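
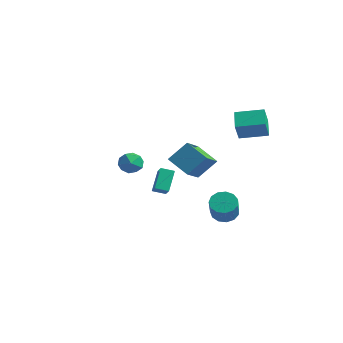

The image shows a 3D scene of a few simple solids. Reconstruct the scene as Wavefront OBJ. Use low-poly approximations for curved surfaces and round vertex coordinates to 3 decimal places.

v 2.79 2.708 1.78
v 3.043 2.095 2.887
v 1.971 3.556 2.437
v 2.224 2.943 3.544
v 4.076 3.737 2.056
v 4.329 3.124 3.163
v 3.257 4.585 2.713
v 3.51 3.972 3.82
v -3.749 2.484 -4.286
v -3.124 2.1 -3.732
v -4.209 3.442 -3.103
v -3.583 3.058 -2.549
v -3.177 3.062 -4.531
v -2.551 2.678 -3.977
v -3.636 4.02 -3.348
v -3.011 3.636 -2.794
v 3.153 -1.777 0.525
v 1.807 -1.872 1.287
v 2.546 -0.284 -0.363
v 1.199 -0.379 0.398
v 3.721 -0.881 1.642
v 2.374 -0.976 2.403
v 3.113 0.612 0.753
v 1.767 0.517 1.515
v 3.626 0.689 -2.953
v 4.32 1.062 -3.09
v 5.048 0.164 -1.843
v 4.354 -0.209 -1.707
v 4.101 1.31 -2.784
v 4.829 0.412 -1.537
v 3.731 1.36 -2.532
v 4.459 0.463 -1.285
v 3.328 1.198 -2.413
v 4.056 0.3 -1.166
v 3.019 0.874 -2.466
v 3.747 -0.024 -1.219
v 2.903 0.491 -2.674
v 3.631 -0.407 -1.427
v 3.017 0.171 -2.97
v 3.745 -0.727 -1.723
v 3.324 0.015 -3.262
v 4.051 -0.882 -2.015
v 3.727 0.073 -3.455
v 4.454 -0.824 -2.208
v 4.098 0.327 -3.489
v 4.826 -0.57 -2.242
v 4.319 0.695 -3.353
v 5.047 -0.202 -2.106
v 0.245 -2.964 1.636
v 1.032 -3.188 1.691
v 0.108 -3.712 0.549
v 0.895 -3.936 0.604
v 0.354 -4.198 1.161
v 0.439 -3.736 1.834
v 0.701 -3.164 0.406
v 0.786 -2.702 1.079
v 1.314 -3.311 0.931
v 1.1 -3.951 1.398
v 0.04 -2.949 0.842
v -0.174 -3.589 1.309
f 2 4 1
f 5 2 1
f 1 4 3
f 3 5 1
f 2 8 4
f 6 2 5
f 6 8 2
f 4 8 3
f 7 5 3
f 3 8 7
f 7 6 5
f 8 6 7
f 10 12 9
f 13 10 9
f 9 12 11
f 11 13 9
f 10 16 12
f 14 10 13
f 14 16 10
f 12 16 11
f 15 13 11
f 11 16 15
f 15 14 13
f 16 14 15
f 18 20 17
f 21 18 17
f 17 20 19
f 19 21 17
f 18 24 20
f 22 18 21
f 22 24 18
f 20 24 19
f 23 21 19
f 19 24 23
f 23 22 21
f 24 22 23
f 26 25 29
f 26 29 27
f 27 29 30
f 27 30 28
f 29 25 31
f 29 31 30
f 30 31 32
f 30 32 28
f 31 25 33
f 31 33 32
f 32 33 34
f 32 34 28
f 33 25 35
f 33 35 34
f 34 35 36
f 34 36 28
f 35 25 37
f 35 37 36
f 36 37 38
f 36 38 28
f 37 25 39
f 37 39 38
f 38 39 40
f 38 40 28
f 39 25 41
f 39 41 40
f 40 41 42
f 40 42 28
f 41 25 43
f 41 43 42
f 42 43 44
f 42 44 28
f 43 25 45
f 43 45 44
f 44 45 46
f 44 46 28
f 45 25 47
f 45 47 46
f 46 47 48
f 46 48 28
f 47 25 26
f 47 26 48
f 48 26 27
f 48 27 28
f 49 60 54
f 49 54 50
f 49 50 56
f 49 56 59
f 49 59 60
f 50 54 58
f 54 60 53
f 60 59 51
f 59 56 55
f 56 50 57
f 52 58 53
f 52 53 51
f 52 51 55
f 52 55 57
f 52 57 58
f 53 58 54
f 51 53 60
f 55 51 59
f 57 55 56
f 58 57 50



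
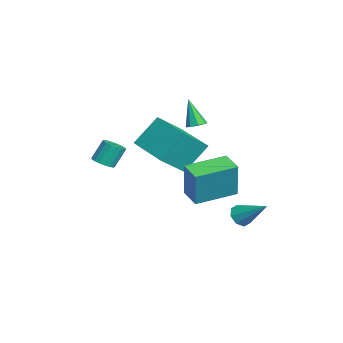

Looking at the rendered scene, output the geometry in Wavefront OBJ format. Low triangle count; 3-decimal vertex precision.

v -2.715 -0.869 -1.273
v -1.945 -2.007 -0.157
v -3.116 0.228 0.123
v -2.346 -0.91 1.238
v -0.794 0.17 -1.538
v -0.024 -0.968 -0.423
v -1.195 1.267 -0.143
v -0.425 0.129 0.973
v -0.832 -3.447 -0.843
v -0.49 -3.815 -0.575
v -0.706 -3.281 0.432
v -1.048 -2.913 0.163
v -0.331 -3.628 -0.64
v -0.547 -3.094 0.367
v -0.272 -3.405 -0.745
v -0.488 -2.871 0.261
v -0.324 -3.191 -0.87
v -0.54 -2.657 0.136
v -0.476 -3.027 -0.99
v -0.692 -2.493 0.017
v -0.699 -2.946 -1.081
v -0.915 -2.412 -0.074
v -0.948 -2.965 -1.124
v -1.164 -2.431 -0.117
v -1.174 -3.079 -1.112
v -1.39 -2.545 -0.105
v -1.333 -3.266 -1.047
v -1.549 -2.732 -0.04
v -1.392 -3.489 -0.941
v -1.608 -2.955 0.065
v -1.34 -3.703 -0.816
v -1.556 -3.169 0.19
v -1.188 -3.867 -0.697
v -1.404 -3.333 0.31
v -0.965 -3.948 -0.606
v -1.181 -3.414 0.401
v -0.716 -3.929 -0.563
v -0.932 -3.395 0.444
v 1.635 -0.079 -1.668
v 2.078 -0.121 0.169
v 0.941 1.807 -1.457
v 1.385 1.765 0.38
v 2.635 0.315 -1.9
v 3.079 0.273 -0.063
v 1.942 2.201 -1.689
v 2.385 2.159 0.148
v -3.12 0.928 0.357
v -2.639 0.957 0.523
v -3.6 0.592 1.803
v -2.825 1.3 0.541
v -3.183 1.425 0.451
v -3.505 1.258 0.306
v -3.602 0.898 0.191
v -3.416 0.555 0.173
v -3.057 0.43 0.262
v -2.736 0.597 0.408
v 1.483 2.407 -3.272
v 1.836 1.929 -3.096
v 2.377 3.433 -2.288
v 2.007 2.149 -3.48
v 1.87 2.52 -3.743
v 1.507 2.825 -3.73
v 1.129 2.885 -3.449
v 0.958 2.665 -3.065
v 1.095 2.294 -2.802
v 1.458 1.989 -2.815
f 2 4 1
f 5 2 1
f 1 4 3
f 3 5 1
f 2 8 4
f 6 2 5
f 6 8 2
f 4 8 3
f 7 5 3
f 3 8 7
f 7 6 5
f 8 6 7
f 10 9 13
f 10 13 11
f 11 13 14
f 11 14 12
f 13 9 15
f 13 15 14
f 14 15 16
f 14 16 12
f 15 9 17
f 15 17 16
f 16 17 18
f 16 18 12
f 17 9 19
f 17 19 18
f 18 19 20
f 18 20 12
f 19 9 21
f 19 21 20
f 20 21 22
f 20 22 12
f 21 9 23
f 21 23 22
f 22 23 24
f 22 24 12
f 23 9 25
f 23 25 24
f 24 25 26
f 24 26 12
f 25 9 27
f 25 27 26
f 26 27 28
f 26 28 12
f 27 9 29
f 27 29 28
f 28 29 30
f 28 30 12
f 29 9 31
f 29 31 30
f 30 31 32
f 30 32 12
f 31 9 33
f 31 33 32
f 32 33 34
f 32 34 12
f 33 9 35
f 33 35 34
f 34 35 36
f 34 36 12
f 35 9 37
f 35 37 36
f 36 37 38
f 36 38 12
f 37 9 10
f 37 10 38
f 38 10 11
f 38 11 12
f 40 42 39
f 43 40 39
f 39 42 41
f 41 43 39
f 40 46 42
f 44 40 43
f 44 46 40
f 42 46 41
f 45 43 41
f 41 46 45
f 45 44 43
f 46 44 45
f 48 47 50
f 48 50 49
f 50 47 51
f 50 51 49
f 51 47 52
f 51 52 49
f 52 47 53
f 52 53 49
f 53 47 54
f 53 54 49
f 54 47 55
f 54 55 49
f 55 47 56
f 55 56 49
f 56 47 48
f 56 48 49
f 58 57 60
f 58 60 59
f 60 57 61
f 60 61 59
f 61 57 62
f 61 62 59
f 62 57 63
f 62 63 59
f 63 57 64
f 63 64 59
f 64 57 65
f 64 65 59
f 65 57 66
f 65 66 59
f 66 57 58
f 66 58 59



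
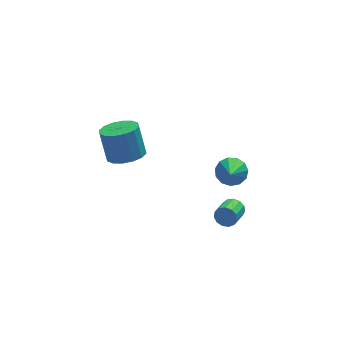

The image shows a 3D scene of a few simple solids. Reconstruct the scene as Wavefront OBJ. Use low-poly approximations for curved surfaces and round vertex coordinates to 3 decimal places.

v 0.773 -1.306 -0.116
v 1.404 -1.741 -0.379
v 0.387 -2.514 0.956
v 1.558 -1.485 -0.034
v 1.464 -1.171 0.284
v 1.15 -0.901 0.475
v 0.716 -0.76 0.479
v 0.3 -0.792 0.293
v 0.034 -0.987 -0.022
v 0.003 -1.284 -0.367
v 0.216 -1.588 -0.633
v 0.606 -1.803 -0.734
v 1.049 -1.86 -0.64
v -3.61 2.567 -1.674
v -2.808 3.195 -1.83
v -3.028 3.88 -0.202
v -3.83 3.253 -0.046
v -3.233 3.468 -2.002
v -3.452 4.153 -0.374
v -3.758 3.499 -2.086
v -3.978 4.185 -0.458
v -4.244 3.281 -2.06
v -4.464 3.967 -0.432
v -4.56 2.872 -1.93
v -4.78 3.557 -0.302
v -4.622 2.381 -1.732
v -4.841 3.066 -0.104
v -4.412 1.94 -1.518
v -4.632 2.625 0.11
v -3.988 1.667 -1.346
v -4.207 2.352 0.282
v -3.462 1.635 -1.262
v -3.682 2.321 0.366
v -2.976 1.853 -1.288
v -3.196 2.539 0.34
v -2.66 2.263 -1.418
v -2.88 2.948 0.21
v -2.599 2.754 -1.616
v -2.818 3.439 0.012
v 0.534 -2.713 -1.604
v 0.84 -2.709 -1.099
v 0.211 -3.603 -0.711
v -0.094 -3.607 -1.216
v 0.581 -2.506 -1.053
v -0.048 -3.401 -0.665
v 0.306 -2.369 -1.182
v -0.322 -3.264 -0.794
v 0.105 -2.341 -1.445
v -0.524 -3.236 -1.057
v 0.039 -2.431 -1.758
v -0.59 -3.326 -1.37
v 0.131 -2.611 -2.022
v -0.498 -3.505 -1.634
v 0.351 -2.823 -2.154
v -0.278 -3.717 -1.766
v 0.629 -3 -2.111
v 0 -3.894 -1.723
v 0.877 -3.086 -1.907
v 0.248 -3.98 -1.519
v 1.016 -3.053 -1.607
v 0.388 -3.947 -1.219
v 1.003 -2.913 -1.306
v 0.374 -3.807 -0.918
f 2 1 4
f 2 4 3
f 4 1 5
f 4 5 3
f 5 1 6
f 5 6 3
f 6 1 7
f 6 7 3
f 7 1 8
f 7 8 3
f 8 1 9
f 8 9 3
f 9 1 10
f 9 10 3
f 10 1 11
f 10 11 3
f 11 1 12
f 11 12 3
f 12 1 13
f 12 13 3
f 13 1 2
f 13 2 3
f 15 14 18
f 15 18 16
f 16 18 19
f 16 19 17
f 18 14 20
f 18 20 19
f 19 20 21
f 19 21 17
f 20 14 22
f 20 22 21
f 21 22 23
f 21 23 17
f 22 14 24
f 22 24 23
f 23 24 25
f 23 25 17
f 24 14 26
f 24 26 25
f 25 26 27
f 25 27 17
f 26 14 28
f 26 28 27
f 27 28 29
f 27 29 17
f 28 14 30
f 28 30 29
f 29 30 31
f 29 31 17
f 30 14 32
f 30 32 31
f 31 32 33
f 31 33 17
f 32 14 34
f 32 34 33
f 33 34 35
f 33 35 17
f 34 14 36
f 34 36 35
f 35 36 37
f 35 37 17
f 36 14 38
f 36 38 37
f 37 38 39
f 37 39 17
f 38 14 15
f 38 15 39
f 39 15 16
f 39 16 17
f 41 40 44
f 41 44 42
f 42 44 45
f 42 45 43
f 44 40 46
f 44 46 45
f 45 46 47
f 45 47 43
f 46 40 48
f 46 48 47
f 47 48 49
f 47 49 43
f 48 40 50
f 48 50 49
f 49 50 51
f 49 51 43
f 50 40 52
f 50 52 51
f 51 52 53
f 51 53 43
f 52 40 54
f 52 54 53
f 53 54 55
f 53 55 43
f 54 40 56
f 54 56 55
f 55 56 57
f 55 57 43
f 56 40 58
f 56 58 57
f 57 58 59
f 57 59 43
f 58 40 60
f 58 60 59
f 59 60 61
f 59 61 43
f 60 40 62
f 60 62 61
f 61 62 63
f 61 63 43
f 62 40 41
f 62 41 63
f 63 41 42
f 63 42 43



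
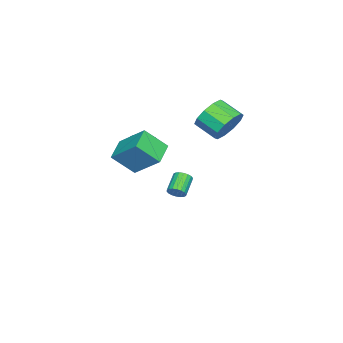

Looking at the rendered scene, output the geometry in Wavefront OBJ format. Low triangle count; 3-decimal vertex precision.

v -0.34 0.27 1.061
v 0.343 0.31 0.407
v 0.337 -0.95 1.693
v 1.02 -0.91 1.039
v 0.957 -0.235 1.7
v 0.539 0.519 1.309
v 0.141 -1.159 0.791
v -0.277 -0.405 0.4
v 0.64 -0.573 0.24
v 1.145 -0.003 0.802
v -0.465 -0.637 1.298
v 0.04 -0.067 1.86
v -0.058 0.397 0.678
v 0.738 -1.037 1.422
v 0.701 -0.64 1.81
v 1.102 -0.617 1.425
v 0.058 0.52 1.209
v 0.459 0.543 0.824
v 0.82 0.223 1.584
v 0.221 -1.183 1.276
v 0.622 -1.16 0.891
v -0.422 -0.023 0.675
v -0.021 0 0.29
v -0.14 -0.863 0.516
v 0.518 -0.099 0.196
v 0.916 -0.816 0.568
v 0.399 -0.962 0.422
v 0.154 -0.519 0.192
v 0.815 0.237 0.526
v 1.212 -0.48 0.898
v 1.176 -0.084 1.286
v 0.93 0.36 1.056
v 0.989 -0.282 0.428
v -0.532 -0.16 1.202
v -0.135 -0.877 1.574
v -0.25 -1 1.044
v -0.496 -0.556 0.814
v -0.236 0.176 1.532
v 0.162 -0.541 1.904
v 0.526 -0.121 1.908
v 0.281 0.322 1.678
v -0.309 -0.358 1.672
v -1.108 3.799 2.733
v -0.295 3.362 2.213
v -0.559 2.143 2.827
v -1.372 2.581 3.347
v -0.069 3.598 2.78
v -0.332 2.38 3.394
v -0.239 3.912 3.329
v -0.503 2.693 3.943
v -0.742 4.183 3.651
v -1.005 2.964 4.265
v -1.384 4.307 3.622
v -1.648 3.088 4.236
v -1.921 4.237 3.253
v -2.185 3.018 3.867
v -2.148 4 2.686
v -2.411 2.782 3.3
v -1.977 3.687 2.137
v -2.241 2.468 2.751
v -1.475 3.416 1.815
v -1.738 2.197 2.429
v -0.832 3.292 1.844
v -1.096 2.073 2.458
v -2.355 0.365 -3.699
v -2.077 0.267 -3.247
v -3.147 0.177 -2.608
v -3.425 0.275 -3.061
v -2.097 0.507 -3.247
v -3.167 0.416 -2.608
v -2.168 0.718 -3.336
v -3.238 0.628 -2.697
v -2.276 0.86 -3.497
v -3.347 0.769 -2.858
v -2.4 0.903 -3.698
v -3.47 0.813 -3.06
v -2.515 0.841 -3.9
v -3.585 0.75 -3.261
v -2.598 0.683 -4.062
v -3.668 0.593 -3.423
v -2.633 0.463 -4.152
v -3.703 0.373 -3.513
v -2.613 0.224 -4.152
v -3.683 0.133 -3.513
v -2.542 0.012 -4.063
v -3.612 -0.078 -3.424
v -2.433 -0.129 -3.902
v -3.504 -0.22 -3.263
v -2.31 -0.173 -3.7
v -3.38 -0.263 -3.062
v -2.195 -0.11 -3.499
v -3.265 -0.201 -2.86
v -2.112 0.047 -3.337
v -3.182 -0.043 -2.698
v 2.942 -0.323 2.801
v 3.21 1.151 4.066
v 2.457 0.714 1.697
v 2.724 2.187 2.962
v 4.196 -0.187 2.378
v 4.463 1.286 3.643
v 3.71 0.849 1.274
v 3.978 2.323 2.539
f 1 38 17
f 38 12 41
f 17 41 6
f 38 41 17
f 1 17 13
f 17 6 18
f 13 18 2
f 17 18 13
f 1 13 22
f 13 2 23
f 22 23 8
f 13 23 22
f 1 22 34
f 22 8 37
f 34 37 11
f 22 37 34
f 1 34 38
f 34 11 42
f 38 42 12
f 34 42 38
f 2 18 29
f 18 6 32
f 29 32 10
f 18 32 29
f 6 41 19
f 41 12 40
f 19 40 5
f 41 40 19
f 12 42 39
f 42 11 35
f 39 35 3
f 42 35 39
f 11 37 36
f 37 8 24
f 36 24 7
f 37 24 36
f 8 23 28
f 23 2 25
f 28 25 9
f 23 25 28
f 4 30 16
f 30 10 31
f 16 31 5
f 30 31 16
f 4 16 14
f 16 5 15
f 14 15 3
f 16 15 14
f 4 14 21
f 14 3 20
f 21 20 7
f 14 20 21
f 4 21 26
f 21 7 27
f 26 27 9
f 21 27 26
f 4 26 30
f 26 9 33
f 30 33 10
f 26 33 30
f 5 31 19
f 31 10 32
f 19 32 6
f 31 32 19
f 3 15 39
f 15 5 40
f 39 40 12
f 15 40 39
f 7 20 36
f 20 3 35
f 36 35 11
f 20 35 36
f 9 27 28
f 27 7 24
f 28 24 8
f 27 24 28
f 10 33 29
f 33 9 25
f 29 25 2
f 33 25 29
f 44 43 47
f 44 47 45
f 45 47 48
f 45 48 46
f 47 43 49
f 47 49 48
f 48 49 50
f 48 50 46
f 49 43 51
f 49 51 50
f 50 51 52
f 50 52 46
f 51 43 53
f 51 53 52
f 52 53 54
f 52 54 46
f 53 43 55
f 53 55 54
f 54 55 56
f 54 56 46
f 55 43 57
f 55 57 56
f 56 57 58
f 56 58 46
f 57 43 59
f 57 59 58
f 58 59 60
f 58 60 46
f 59 43 61
f 59 61 60
f 60 61 62
f 60 62 46
f 61 43 63
f 61 63 62
f 62 63 64
f 62 64 46
f 63 43 44
f 63 44 64
f 64 44 45
f 64 45 46
f 66 65 69
f 66 69 67
f 67 69 70
f 67 70 68
f 69 65 71
f 69 71 70
f 70 71 72
f 70 72 68
f 71 65 73
f 71 73 72
f 72 73 74
f 72 74 68
f 73 65 75
f 73 75 74
f 74 75 76
f 74 76 68
f 75 65 77
f 75 77 76
f 76 77 78
f 76 78 68
f 77 65 79
f 77 79 78
f 78 79 80
f 78 80 68
f 79 65 81
f 79 81 80
f 80 81 82
f 80 82 68
f 81 65 83
f 81 83 82
f 82 83 84
f 82 84 68
f 83 65 85
f 83 85 84
f 84 85 86
f 84 86 68
f 85 65 87
f 85 87 86
f 86 87 88
f 86 88 68
f 87 65 89
f 87 89 88
f 88 89 90
f 88 90 68
f 89 65 91
f 89 91 90
f 90 91 92
f 90 92 68
f 91 65 93
f 91 93 92
f 92 93 94
f 92 94 68
f 93 65 66
f 93 66 94
f 94 66 67
f 94 67 68
f 96 98 95
f 99 96 95
f 95 98 97
f 97 99 95
f 96 102 98
f 100 96 99
f 100 102 96
f 98 102 97
f 101 99 97
f 97 102 101
f 101 100 99
f 102 100 101



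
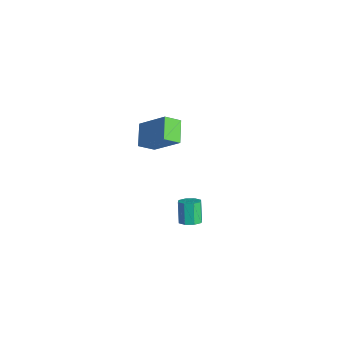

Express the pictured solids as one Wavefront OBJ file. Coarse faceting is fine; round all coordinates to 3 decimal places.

v 2.558 -3.909 2.229
v 2.977 -3.565 2.372
v 2.441 -3.328 3.373
v 2.022 -3.671 3.231
v 2.665 -3.364 2.158
v 2.129 -3.127 3.159
v 2.291 -3.481 1.985
v 1.755 -3.244 2.986
v 2.073 -3.849 1.956
v 1.537 -3.612 2.957
v 2.139 -4.252 2.087
v 1.603 -4.015 3.088
v 2.451 -4.453 2.301
v 1.915 -4.216 3.302
v 2.825 -4.336 2.474
v 2.289 -4.099 3.475
v 3.043 -3.968 2.503
v 2.507 -3.731 3.504
v -4.791 -1.896 2.205
v -4.896 -2.727 2.786
v -3.516 -1.147 3.508
v -3.622 -1.979 4.089
v -3.778 -2.481 1.551
v -3.884 -3.313 2.132
v -2.504 -1.733 2.854
v -2.609 -2.564 3.435
f 2 1 5
f 2 5 3
f 3 5 6
f 3 6 4
f 5 1 7
f 5 7 6
f 6 7 8
f 6 8 4
f 7 1 9
f 7 9 8
f 8 9 10
f 8 10 4
f 9 1 11
f 9 11 10
f 10 11 12
f 10 12 4
f 11 1 13
f 11 13 12
f 12 13 14
f 12 14 4
f 13 1 15
f 13 15 14
f 14 15 16
f 14 16 4
f 15 1 17
f 15 17 16
f 16 17 18
f 16 18 4
f 17 1 2
f 17 2 18
f 18 2 3
f 18 3 4
f 20 22 19
f 23 20 19
f 19 22 21
f 21 23 19
f 20 26 22
f 24 20 23
f 24 26 20
f 22 26 21
f 25 23 21
f 21 26 25
f 25 24 23
f 26 24 25



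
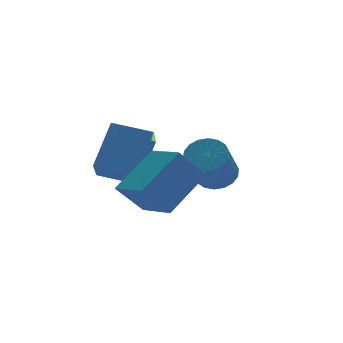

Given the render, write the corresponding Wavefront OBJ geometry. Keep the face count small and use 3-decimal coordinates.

v -4.79 0.484 -0.932
v -3.963 1.276 0.241
v -4.397 1.338 -1.786
v -3.57 2.131 -0.612
v -3.79 -0.211 -1.168
v -2.963 0.582 0.006
v -3.397 0.644 -2.021
v -2.57 1.436 -0.848
v -1.001 0.718 -2.052
v -0.529 0.258 -2.077
v -1.147 -0.439 -0.913
v -1.619 0.022 -0.888
v -0.415 0.459 -1.896
v -1.032 -0.238 -0.732
v -0.417 0.711 -1.745
v -1.034 0.015 -0.582
v -0.534 0.965 -1.656
v -1.152 0.268 -0.493
v -0.744 1.17 -1.645
v -1.362 0.473 -0.481
v -1.005 1.285 -1.714
v -1.623 0.589 -0.551
v -1.265 1.289 -1.85
v -1.883 0.592 -0.687
v -1.473 1.179 -2.027
v -2.091 0.482 -0.863
v -1.588 0.978 -2.208
v -2.205 0.281 -1.044
v -1.586 0.725 -2.358
v -2.203 0.029 -1.195
v -1.468 0.472 -2.447
v -2.086 -0.225 -1.284
v -1.258 0.267 -2.459
v -1.876 -0.43 -1.295
v -0.997 0.151 -2.389
v -1.615 -0.545 -1.226
v -0.737 0.148 -2.253
v -1.355 -0.549 -1.09
v -3.702 -2.5 -1.503
v -4.427 -2.289 -0.635
v -3.939 -1.108 -2.038
v -4.663 -0.897 -1.17
v -2.417 -1.923 -0.57
v -3.141 -1.712 0.298
v -2.653 -0.531 -1.105
v -3.378 -0.32 -0.237
f 2 4 1
f 5 2 1
f 1 4 3
f 3 5 1
f 2 8 4
f 6 2 5
f 6 8 2
f 4 8 3
f 7 5 3
f 3 8 7
f 7 6 5
f 8 6 7
f 10 9 13
f 10 13 11
f 11 13 14
f 11 14 12
f 13 9 15
f 13 15 14
f 14 15 16
f 14 16 12
f 15 9 17
f 15 17 16
f 16 17 18
f 16 18 12
f 17 9 19
f 17 19 18
f 18 19 20
f 18 20 12
f 19 9 21
f 19 21 20
f 20 21 22
f 20 22 12
f 21 9 23
f 21 23 22
f 22 23 24
f 22 24 12
f 23 9 25
f 23 25 24
f 24 25 26
f 24 26 12
f 25 9 27
f 25 27 26
f 26 27 28
f 26 28 12
f 27 9 29
f 27 29 28
f 28 29 30
f 28 30 12
f 29 9 31
f 29 31 30
f 30 31 32
f 30 32 12
f 31 9 33
f 31 33 32
f 32 33 34
f 32 34 12
f 33 9 35
f 33 35 34
f 34 35 36
f 34 36 12
f 35 9 37
f 35 37 36
f 36 37 38
f 36 38 12
f 37 9 10
f 37 10 38
f 38 10 11
f 38 11 12
f 40 42 39
f 43 40 39
f 39 42 41
f 41 43 39
f 40 46 42
f 44 40 43
f 44 46 40
f 42 46 41
f 45 43 41
f 41 46 45
f 45 44 43
f 46 44 45



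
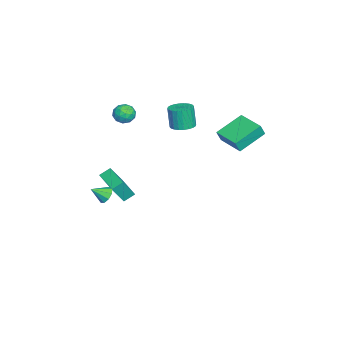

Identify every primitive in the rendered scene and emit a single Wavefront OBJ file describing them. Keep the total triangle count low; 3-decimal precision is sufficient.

v -2.898 -4.352 -4.792
v -3.314 -3.719 -4.343
v -1.326 -3.209 -4.945
v -1.742 -2.576 -4.496
v -2.298 -4.984 -3.344
v -2.714 -4.351 -2.895
v -0.726 -3.841 -3.497
v -1.142 -3.208 -3.048
v -4.498 -3.857 1.133
v -4.057 -3.22 0.936
v -3.723 -4.08 2.144
v -3.282 -3.443 1.947
v -4.026 -3.345 2.223
v -4.505 -3.207 1.598
v -3.275 -4.093 1.482
v -3.754 -3.955 0.857
v -3.302 -3.366 1.152
v -3.766 -2.903 1.61
v -4.014 -4.397 1.47
v -4.478 -3.934 1.928
v -4.346 -3.519 0.946
v -3.434 -3.781 2.134
v -3.871 -3.724 2.296
v -3.613 -3.349 2.18
v -4.609 -3.511 1.335
v -4.35 -3.137 1.219
v -4.331 -3.21 1.976
v -3.43 -4.163 1.861
v -3.171 -3.789 1.745
v -4.167 -3.951 0.9
v -3.909 -3.576 0.784
v -3.449 -4.09 1.104
v -3.643 -3.23 0.957
v -3.187 -3.361 1.551
v -3.183 -3.743 1.277
v -3.464 -3.662 0.91
v -3.915 -2.958 1.226
v -3.46 -3.09 1.82
v -3.897 -3.032 1.982
v -4.178 -2.951 1.615
v -3.471 -3.044 1.353
v -4.32 -4.21 1.26
v -3.865 -4.342 1.854
v -3.602 -4.349 1.465
v -3.883 -4.268 1.098
v -4.593 -3.939 1.529
v -4.137 -4.07 2.123
v -4.316 -3.638 2.17
v -4.597 -3.557 1.803
v -4.309 -4.256 1.727
v -3.394 0.196 1.156
v -2.89 -0.464 1.156
v -3.143 -0.656 2.684
v -3.646 0.004 2.684
v -2.681 -0.225 1.221
v -2.934 -0.417 2.748
v -2.581 0.078 1.276
v -2.833 -0.114 2.803
v -2.604 0.399 1.312
v -2.857 0.207 2.84
v -2.748 0.689 1.325
v -3 0.497 2.853
v -2.99 0.904 1.312
v -3.242 0.712 2.84
v -3.293 1.011 1.276
v -3.545 0.819 2.803
v -3.612 0.995 1.221
v -3.864 0.802 2.748
v -3.897 0.856 1.156
v -4.15 0.664 2.684
v -4.106 0.617 1.092
v -4.359 0.425 2.619
v -4.207 0.314 1.037
v -4.459 0.122 2.564
v -4.183 -0.007 1
v -4.436 -0.199 2.528
v -4.04 -0.297 0.987
v -4.292 -0.489 2.515
v -3.798 -0.512 1
v -4.05 -0.704 2.528
v -3.495 -0.619 1.037
v -3.747 -0.811 2.564
v -3.176 -0.602 1.092
v -3.428 -0.795 2.619
v 2.262 -3.546 -1.899
v 2.587 -3.807 -2.41
v 2.598 -4.414 -1.241
v 2.858 -3.528 -2.181
v 2.85 -3.258 -1.82
v 2.567 -3.122 -1.495
v 2.141 -3.185 -1.36
v 1.771 -3.416 -1.476
v 1.631 -3.708 -1.79
v 1.786 -3.925 -2.155
v 2.163 -3.963 -2.4
v -4.728 3.977 1.033
v -4.453 3.722 1.873
v -3.382 5.373 1.015
v -3.107 5.119 1.855
v -3.333 2.621 0.165
v -3.058 2.367 1.005
v -1.987 4.018 0.147
v -1.712 3.763 0.987
f 2 4 1
f 5 2 1
f 1 4 3
f 3 5 1
f 2 8 4
f 6 2 5
f 6 8 2
f 4 8 3
f 7 5 3
f 3 8 7
f 7 6 5
f 8 6 7
f 9 46 25
f 46 20 49
f 25 49 14
f 46 49 25
f 9 25 21
f 25 14 26
f 21 26 10
f 25 26 21
f 9 21 30
f 21 10 31
f 30 31 16
f 21 31 30
f 9 30 42
f 30 16 45
f 42 45 19
f 30 45 42
f 9 42 46
f 42 19 50
f 46 50 20
f 42 50 46
f 10 26 37
f 26 14 40
f 37 40 18
f 26 40 37
f 14 49 27
f 49 20 48
f 27 48 13
f 49 48 27
f 20 50 47
f 50 19 43
f 47 43 11
f 50 43 47
f 19 45 44
f 45 16 32
f 44 32 15
f 45 32 44
f 16 31 36
f 31 10 33
f 36 33 17
f 31 33 36
f 12 38 24
f 38 18 39
f 24 39 13
f 38 39 24
f 12 24 22
f 24 13 23
f 22 23 11
f 24 23 22
f 12 22 29
f 22 11 28
f 29 28 15
f 22 28 29
f 12 29 34
f 29 15 35
f 34 35 17
f 29 35 34
f 12 34 38
f 34 17 41
f 38 41 18
f 34 41 38
f 13 39 27
f 39 18 40
f 27 40 14
f 39 40 27
f 11 23 47
f 23 13 48
f 47 48 20
f 23 48 47
f 15 28 44
f 28 11 43
f 44 43 19
f 28 43 44
f 17 35 36
f 35 15 32
f 36 32 16
f 35 32 36
f 18 41 37
f 41 17 33
f 37 33 10
f 41 33 37
f 52 51 55
f 52 55 53
f 53 55 56
f 53 56 54
f 55 51 57
f 55 57 56
f 56 57 58
f 56 58 54
f 57 51 59
f 57 59 58
f 58 59 60
f 58 60 54
f 59 51 61
f 59 61 60
f 60 61 62
f 60 62 54
f 61 51 63
f 61 63 62
f 62 63 64
f 62 64 54
f 63 51 65
f 63 65 64
f 64 65 66
f 64 66 54
f 65 51 67
f 65 67 66
f 66 67 68
f 66 68 54
f 67 51 69
f 67 69 68
f 68 69 70
f 68 70 54
f 69 51 71
f 69 71 70
f 70 71 72
f 70 72 54
f 71 51 73
f 71 73 72
f 72 73 74
f 72 74 54
f 73 51 75
f 73 75 74
f 74 75 76
f 74 76 54
f 75 51 77
f 75 77 76
f 76 77 78
f 76 78 54
f 77 51 79
f 77 79 78
f 78 79 80
f 78 80 54
f 79 51 81
f 79 81 80
f 80 81 82
f 80 82 54
f 81 51 83
f 81 83 82
f 82 83 84
f 82 84 54
f 83 51 52
f 83 52 84
f 84 52 53
f 84 53 54
f 86 85 88
f 86 88 87
f 88 85 89
f 88 89 87
f 89 85 90
f 89 90 87
f 90 85 91
f 90 91 87
f 91 85 92
f 91 92 87
f 92 85 93
f 92 93 87
f 93 85 94
f 93 94 87
f 94 85 95
f 94 95 87
f 95 85 86
f 95 86 87
f 97 99 96
f 100 97 96
f 96 99 98
f 98 100 96
f 97 103 99
f 101 97 100
f 101 103 97
f 99 103 98
f 102 100 98
f 98 103 102
f 102 101 100
f 103 101 102



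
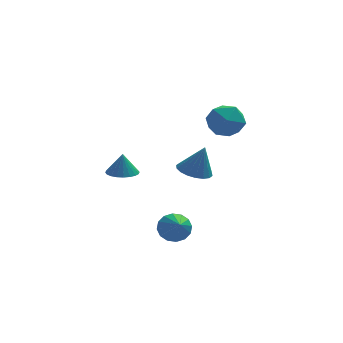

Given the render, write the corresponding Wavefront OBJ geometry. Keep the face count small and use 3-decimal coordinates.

v 0.869 -3.182 -3.928
v 1.331 -3.576 -4.523
v 0.971 -4.718 -2.832
v 1.625 -3.373 -4.266
v 1.717 -3.12 -3.919
v 1.582 -2.882 -3.574
v 1.256 -2.725 -3.324
v 0.826 -2.691 -3.235
v 0.408 -2.788 -3.332
v 0.114 -2.99 -3.589
v 0.022 -3.244 -3.937
v 0.157 -3.481 -4.282
v 0.483 -3.638 -4.532
v 0.913 -3.672 -4.62
v -1.307 0.566 -2.036
v -0.724 -0.037 -1.989
v -1.273 0.694 -0.824
v -0.537 0.23 -2.022
v -0.467 0.548 -2.058
v -0.525 0.869 -2.09
v -0.702 1.144 -2.114
v -0.972 1.331 -2.127
v -1.292 1.401 -2.125
v -1.614 1.344 -2.11
v -1.89 1.169 -2.084
v -2.077 0.901 -2.051
v -2.146 0.583 -2.015
v -2.088 0.262 -1.983
v -1.911 -0.013 -1.958
v -1.642 -0.199 -1.946
v -1.322 -0.269 -1.947
v -0.999 -0.212 -1.962
v 2.833 -1.836 3.302
v 3.41 -0.92 3.084
v 3.53 -2.62 1.856
v 4.107 -1.704 1.638
v 4.363 -2.321 2.517
v 3.932 -1.837 3.41
v 3.008 -1.703 1.53
v 2.577 -1.219 2.423
v 3.518 -0.838 1.988
v 4.355 -1.22 2.598
v 2.585 -2.32 2.342
v 3.422 -2.702 2.952
v 1.968 -1.835 -0.805
v 2.686 -1.304 -1.026
v 2.472 -1.865 0.765
v 2.397 -1.03 -0.928
v 2.023 -0.917 -0.805
v 1.638 -0.985 -0.683
v 1.319 -1.221 -0.585
v 1.128 -1.579 -0.53
v 1.103 -1.988 -0.53
v 1.25 -2.366 -0.585
v 1.538 -2.639 -0.683
v 1.912 -2.753 -0.805
v 2.297 -2.685 -0.928
v 2.616 -2.449 -1.026
v 2.808 -2.091 -1.08
v 2.832 -1.682 -1.08
f 2 1 4
f 2 4 3
f 4 1 5
f 4 5 3
f 5 1 6
f 5 6 3
f 6 1 7
f 6 7 3
f 7 1 8
f 7 8 3
f 8 1 9
f 8 9 3
f 9 1 10
f 9 10 3
f 10 1 11
f 10 11 3
f 11 1 12
f 11 12 3
f 12 1 13
f 12 13 3
f 13 1 14
f 13 14 3
f 14 1 2
f 14 2 3
f 16 15 18
f 16 18 17
f 18 15 19
f 18 19 17
f 19 15 20
f 19 20 17
f 20 15 21
f 20 21 17
f 21 15 22
f 21 22 17
f 22 15 23
f 22 23 17
f 23 15 24
f 23 24 17
f 24 15 25
f 24 25 17
f 25 15 26
f 25 26 17
f 26 15 27
f 26 27 17
f 27 15 28
f 27 28 17
f 28 15 29
f 28 29 17
f 29 15 30
f 29 30 17
f 30 15 31
f 30 31 17
f 31 15 32
f 31 32 17
f 32 15 16
f 32 16 17
f 33 44 38
f 33 38 34
f 33 34 40
f 33 40 43
f 33 43 44
f 34 38 42
f 38 44 37
f 44 43 35
f 43 40 39
f 40 34 41
f 36 42 37
f 36 37 35
f 36 35 39
f 36 39 41
f 36 41 42
f 37 42 38
f 35 37 44
f 39 35 43
f 41 39 40
f 42 41 34
f 46 45 48
f 46 48 47
f 48 45 49
f 48 49 47
f 49 45 50
f 49 50 47
f 50 45 51
f 50 51 47
f 51 45 52
f 51 52 47
f 52 45 53
f 52 53 47
f 53 45 54
f 53 54 47
f 54 45 55
f 54 55 47
f 55 45 56
f 55 56 47
f 56 45 57
f 56 57 47
f 57 45 58
f 57 58 47
f 58 45 59
f 58 59 47
f 59 45 60
f 59 60 47
f 60 45 46
f 60 46 47



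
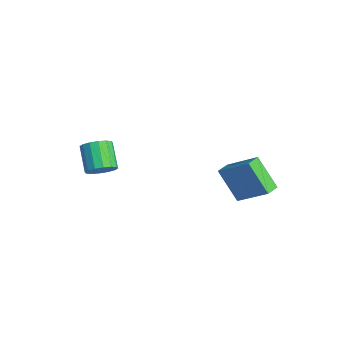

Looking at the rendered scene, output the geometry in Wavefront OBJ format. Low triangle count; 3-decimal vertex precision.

v 2.229 2.366 1.296
v 3.5 3.432 2.465
v 3.189 3.02 -0.344
v 4.46 4.087 0.825
v 2.74 1.713 1.335
v 4.011 2.78 2.504
v 3.7 2.368 -0.305
v 4.971 3.434 0.864
v -0.455 -3.153 0.292
v 0.098 -3.199 0.895
v -1.091 -3.112 1.992
v -1.645 -3.067 1.388
v 0.055 -2.784 0.816
v -1.134 -2.697 1.913
v -0.124 -2.468 0.597
v -1.313 -2.382 1.694
v -0.393 -2.336 0.295
v -1.582 -2.249 1.392
v -0.678 -2.422 -0.007
v -1.867 -2.336 1.09
v -0.903 -2.705 -0.229
v -2.092 -2.619 0.868
v -1.009 -3.108 -0.312
v -2.198 -3.021 0.785
v -0.966 -3.523 -0.233
v -2.155 -3.436 0.864
v -0.787 -3.838 -0.014
v -1.976 -3.752 1.083
v -0.518 -3.971 0.288
v -1.707 -3.884 1.385
v -0.233 -3.884 0.59
v -1.422 -3.798 1.687
v -0.008 -3.601 0.812
v -1.197 -3.515 1.909
f 2 4 1
f 5 2 1
f 1 4 3
f 3 5 1
f 2 8 4
f 6 2 5
f 6 8 2
f 4 8 3
f 7 5 3
f 3 8 7
f 7 6 5
f 8 6 7
f 10 9 13
f 10 13 11
f 11 13 14
f 11 14 12
f 13 9 15
f 13 15 14
f 14 15 16
f 14 16 12
f 15 9 17
f 15 17 16
f 16 17 18
f 16 18 12
f 17 9 19
f 17 19 18
f 18 19 20
f 18 20 12
f 19 9 21
f 19 21 20
f 20 21 22
f 20 22 12
f 21 9 23
f 21 23 22
f 22 23 24
f 22 24 12
f 23 9 25
f 23 25 24
f 24 25 26
f 24 26 12
f 25 9 27
f 25 27 26
f 26 27 28
f 26 28 12
f 27 9 29
f 27 29 28
f 28 29 30
f 28 30 12
f 29 9 31
f 29 31 30
f 30 31 32
f 30 32 12
f 31 9 33
f 31 33 32
f 32 33 34
f 32 34 12
f 33 9 10
f 33 10 34
f 34 10 11
f 34 11 12



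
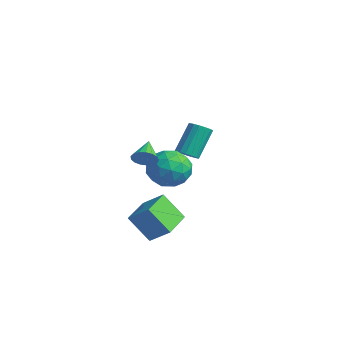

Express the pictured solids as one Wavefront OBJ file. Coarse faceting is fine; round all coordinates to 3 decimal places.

v -2.008 0.334 -1.936
v -0.856 -0.016 -2.313
v -1.984 -1.124 -0.507
v -0.832 -1.474 -0.884
v -0.997 -0.365 -0.306
v -1.012 0.536 -1.189
v -1.828 -1.676 -1.631
v -1.843 -0.775 -2.514
v -0.745 -1.259 -2.124
v -0.231 -0.448 -1.305
v -2.609 -0.692 -1.515
v -2.095 0.119 -0.696
v -1.434 0.287 -2.25
v -1.406 -1.427 -0.57
v -1.503 -0.775 -0.231
v -0.826 -0.981 -0.452
v -1.526 0.612 -1.589
v -0.848 0.406 -1.811
v -0.931 0.201 -0.631
v -1.992 -1.546 -1.009
v -1.314 -1.752 -1.231
v -2.014 -0.159 -2.368
v -1.337 -0.365 -2.589
v -1.909 -1.341 -2.189
v -0.691 -0.649 -2.36
v -0.678 -1.506 -1.52
v -1.263 -1.625 -1.96
v -1.272 -1.095 -2.479
v -0.389 -0.173 -1.879
v -0.375 -1.03 -1.039
v -0.472 -0.378 -0.699
v -0.481 0.152 -1.218
v -0.324 -0.903 -1.768
v -2.465 -0.11 -1.781
v -2.451 -0.967 -0.941
v -2.359 -1.292 -1.602
v -2.368 -0.762 -2.121
v -2.162 0.366 -1.3
v -2.149 -0.491 -0.46
v -1.568 -0.045 -0.341
v -1.577 0.485 -0.86
v -2.516 -0.237 -1.052
v 2.343 -4.974 -2.215
v 3.253 -4.365 -1.393
v 1.217 -3.53 -2.038
v 2.127 -2.921 -1.215
v 3.093 -4.219 -3.605
v 4.003 -3.61 -2.782
v 1.967 -2.775 -3.427
v 2.877 -2.166 -2.605
v -3.236 1.533 -1.621
v -2.762 1.184 -1.281
v -3.149 2.259 0.361
v -3.624 2.607 0.021
v -2.598 1.435 -1.407
v -2.986 2.51 0.235
v -2.581 1.709 -1.582
v -2.968 2.784 0.06
v -2.714 1.942 -1.766
v -3.101 3.017 -0.124
v -2.966 2.082 -1.917
v -3.353 3.157 -0.275
v -3.28 2.095 -2
v -3.668 3.17 -0.358
v -3.585 1.98 -1.996
v -3.972 3.055 -0.354
v -3.809 1.762 -1.906
v -4.196 2.837 -0.265
v -3.903 1.492 -1.751
v -4.29 2.567 -0.11
v -3.843 1.231 -1.566
v -4.23 2.306 0.075
v -3.645 1.039 -1.394
v -4.032 2.114 0.248
v -3.353 0.96 -1.273
v -3.74 2.035 0.368
v -3.034 1.012 -1.232
v -3.422 2.087 0.409
v 2.286 -4.013 1.506
v 2.618 -4.139 2.086
v 1.394 -3.287 2.174
v 2.756 -3.866 1.975
v 2.787 -3.627 1.757
v 2.703 -3.476 1.481
v 2.524 -3.448 1.211
v 2.29 -3.549 1.008
v 2.055 -3.757 0.92
v 1.874 -4.023 0.966
v 1.786 -4.287 1.135
v 1.814 -4.488 1.39
v 1.949 -4.58 1.671
v 2.162 -4.542 1.915
v 2.403 -4.383 2.064
f 1 38 17
f 38 12 41
f 17 41 6
f 38 41 17
f 1 17 13
f 17 6 18
f 13 18 2
f 17 18 13
f 1 13 22
f 13 2 23
f 22 23 8
f 13 23 22
f 1 22 34
f 22 8 37
f 34 37 11
f 22 37 34
f 1 34 38
f 34 11 42
f 38 42 12
f 34 42 38
f 2 18 29
f 18 6 32
f 29 32 10
f 18 32 29
f 6 41 19
f 41 12 40
f 19 40 5
f 41 40 19
f 12 42 39
f 42 11 35
f 39 35 3
f 42 35 39
f 11 37 36
f 37 8 24
f 36 24 7
f 37 24 36
f 8 23 28
f 23 2 25
f 28 25 9
f 23 25 28
f 4 30 16
f 30 10 31
f 16 31 5
f 30 31 16
f 4 16 14
f 16 5 15
f 14 15 3
f 16 15 14
f 4 14 21
f 14 3 20
f 21 20 7
f 14 20 21
f 4 21 26
f 21 7 27
f 26 27 9
f 21 27 26
f 4 26 30
f 26 9 33
f 30 33 10
f 26 33 30
f 5 31 19
f 31 10 32
f 19 32 6
f 31 32 19
f 3 15 39
f 15 5 40
f 39 40 12
f 15 40 39
f 7 20 36
f 20 3 35
f 36 35 11
f 20 35 36
f 9 27 28
f 27 7 24
f 28 24 8
f 27 24 28
f 10 33 29
f 33 9 25
f 29 25 2
f 33 25 29
f 44 46 43
f 47 44 43
f 43 46 45
f 45 47 43
f 44 50 46
f 48 44 47
f 48 50 44
f 46 50 45
f 49 47 45
f 45 50 49
f 49 48 47
f 50 48 49
f 52 51 55
f 52 55 53
f 53 55 56
f 53 56 54
f 55 51 57
f 55 57 56
f 56 57 58
f 56 58 54
f 57 51 59
f 57 59 58
f 58 59 60
f 58 60 54
f 59 51 61
f 59 61 60
f 60 61 62
f 60 62 54
f 61 51 63
f 61 63 62
f 62 63 64
f 62 64 54
f 63 51 65
f 63 65 64
f 64 65 66
f 64 66 54
f 65 51 67
f 65 67 66
f 66 67 68
f 66 68 54
f 67 51 69
f 67 69 68
f 68 69 70
f 68 70 54
f 69 51 71
f 69 71 70
f 70 71 72
f 70 72 54
f 71 51 73
f 71 73 72
f 72 73 74
f 72 74 54
f 73 51 75
f 73 75 74
f 74 75 76
f 74 76 54
f 75 51 77
f 75 77 76
f 76 77 78
f 76 78 54
f 77 51 52
f 77 52 78
f 78 52 53
f 78 53 54
f 80 79 82
f 80 82 81
f 82 79 83
f 82 83 81
f 83 79 84
f 83 84 81
f 84 79 85
f 84 85 81
f 85 79 86
f 85 86 81
f 86 79 87
f 86 87 81
f 87 79 88
f 87 88 81
f 88 79 89
f 88 89 81
f 89 79 90
f 89 90 81
f 90 79 91
f 90 91 81
f 91 79 92
f 91 92 81
f 92 79 93
f 92 93 81
f 93 79 80
f 93 80 81



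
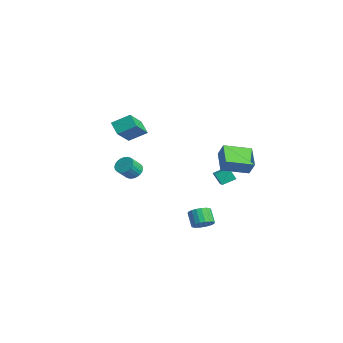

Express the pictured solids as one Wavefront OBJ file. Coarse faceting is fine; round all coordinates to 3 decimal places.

v -4.967 -2.68 2.275
v -3.758 -3.772 3.435
v -4.614 -1.622 2.903
v -3.405 -2.714 4.063
v -4.235 -2.546 1.637
v -3.026 -3.638 2.797
v -3.882 -1.488 2.265
v -2.673 -2.58 3.425
v -0.498 -3.512 0.835
v 0.096 -3.316 0.758
v 0.411 -3.992 1.468
v -0.182 -4.188 1.545
v 0.019 -3.165 0.936
v 0.334 -3.841 1.646
v -0.138 -3.067 1.099
v 0.177 -3.743 1.809
v -0.349 -3.037 1.221
v -0.034 -3.713 1.931
v -0.582 -3.079 1.285
v -0.267 -3.755 1.995
v -0.803 -3.187 1.28
v -0.488 -3.863 1.99
v -0.977 -3.344 1.207
v -0.662 -4.021 1.917
v -1.079 -3.527 1.078
v -0.764 -4.204 1.788
v -1.091 -3.708 0.912
v -0.776 -4.384 1.622
v -1.014 -3.859 0.734
v -0.699 -4.535 1.444
v -0.857 -3.957 0.571
v -0.542 -4.633 1.281
v -0.646 -3.987 0.449
v -0.331 -4.663 1.159
v -0.413 -3.945 0.385
v -0.098 -4.621 1.095
v -0.192 -3.837 0.39
v 0.123 -4.513 1.1
v -0.018 -3.679 0.463
v 0.297 -4.356 1.173
v 0.084 -3.496 0.592
v 0.399 -4.173 1.302
v 0.314 1.121 0.2
v 0.388 1.954 0.582
v -0.744 1.392 -0.189
v -0.671 2.226 0.193
v 0.671 1.434 -0.553
v 0.744 2.268 -0.171
v -0.388 1.706 -0.942
v -0.314 2.539 -0.56
v 4.105 -1.034 -1.806
v 4.563 -0.798 -1.394
v 3.874 -0.77 -0.642
v 3.415 -1.006 -1.054
v 4.447 -0.554 -1.509
v 3.758 -0.526 -0.758
v 4.264 -0.405 -1.683
v 3.574 -0.377 -0.932
v 4.048 -0.381 -1.882
v 3.359 -0.353 -1.13
v 3.844 -0.486 -2.065
v 3.155 -0.458 -1.314
v 3.692 -0.699 -2.197
v 3.002 -0.671 -1.446
v 3.621 -0.979 -2.251
v 2.932 -0.951 -1.5
v 3.646 -1.27 -2.218
v 2.957 -1.242 -1.466
v 3.762 -1.514 -2.102
v 3.073 -1.486 -1.351
v 3.946 -1.663 -1.928
v 3.256 -1.635 -1.177
v 4.161 -1.687 -1.73
v 3.472 -1.659 -0.978
v 4.365 -1.582 -1.546
v 3.676 -1.554 -0.795
v 4.518 -1.369 -1.414
v 3.828 -1.341 -0.663
v 4.588 -1.089 -1.36
v 3.899 -1.061 -0.609
v 3.651 0.142 2.038
v 2.359 0.488 2.739
v 3.875 1.761 1.651
v 2.584 2.108 2.353
v 4.136 0.272 2.867
v 2.845 0.619 3.569
v 4.361 1.892 2.481
v 3.069 2.238 3.182
f 2 4 1
f 5 2 1
f 1 4 3
f 3 5 1
f 2 8 4
f 6 2 5
f 6 8 2
f 4 8 3
f 7 5 3
f 3 8 7
f 7 6 5
f 8 6 7
f 10 9 13
f 10 13 11
f 11 13 14
f 11 14 12
f 13 9 15
f 13 15 14
f 14 15 16
f 14 16 12
f 15 9 17
f 15 17 16
f 16 17 18
f 16 18 12
f 17 9 19
f 17 19 18
f 18 19 20
f 18 20 12
f 19 9 21
f 19 21 20
f 20 21 22
f 20 22 12
f 21 9 23
f 21 23 22
f 22 23 24
f 22 24 12
f 23 9 25
f 23 25 24
f 24 25 26
f 24 26 12
f 25 9 27
f 25 27 26
f 26 27 28
f 26 28 12
f 27 9 29
f 27 29 28
f 28 29 30
f 28 30 12
f 29 9 31
f 29 31 30
f 30 31 32
f 30 32 12
f 31 9 33
f 31 33 32
f 32 33 34
f 32 34 12
f 33 9 35
f 33 35 34
f 34 35 36
f 34 36 12
f 35 9 37
f 35 37 36
f 36 37 38
f 36 38 12
f 37 9 39
f 37 39 38
f 38 39 40
f 38 40 12
f 39 9 41
f 39 41 40
f 40 41 42
f 40 42 12
f 41 9 10
f 41 10 42
f 42 10 11
f 42 11 12
f 44 46 43
f 47 44 43
f 43 46 45
f 45 47 43
f 44 50 46
f 48 44 47
f 48 50 44
f 46 50 45
f 49 47 45
f 45 50 49
f 49 48 47
f 50 48 49
f 52 51 55
f 52 55 53
f 53 55 56
f 53 56 54
f 55 51 57
f 55 57 56
f 56 57 58
f 56 58 54
f 57 51 59
f 57 59 58
f 58 59 60
f 58 60 54
f 59 51 61
f 59 61 60
f 60 61 62
f 60 62 54
f 61 51 63
f 61 63 62
f 62 63 64
f 62 64 54
f 63 51 65
f 63 65 64
f 64 65 66
f 64 66 54
f 65 51 67
f 65 67 66
f 66 67 68
f 66 68 54
f 67 51 69
f 67 69 68
f 68 69 70
f 68 70 54
f 69 51 71
f 69 71 70
f 70 71 72
f 70 72 54
f 71 51 73
f 71 73 72
f 72 73 74
f 72 74 54
f 73 51 75
f 73 75 74
f 74 75 76
f 74 76 54
f 75 51 77
f 75 77 76
f 76 77 78
f 76 78 54
f 77 51 79
f 77 79 78
f 78 79 80
f 78 80 54
f 79 51 52
f 79 52 80
f 80 52 53
f 80 53 54
f 82 84 81
f 85 82 81
f 81 84 83
f 83 85 81
f 82 88 84
f 86 82 85
f 86 88 82
f 84 88 83
f 87 85 83
f 83 88 87
f 87 86 85
f 88 86 87



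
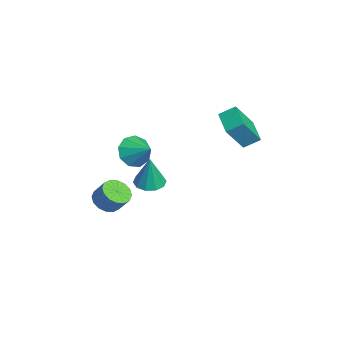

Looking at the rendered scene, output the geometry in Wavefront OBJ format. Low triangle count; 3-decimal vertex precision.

v -2.004 3.445 1.021
v -1.978 4.34 1.569
v -0.492 3.67 0.581
v -0.466 4.566 1.129
v -1.394 2.454 2.611
v -1.368 3.35 3.159
v 0.118 2.68 2.171
v 0.144 3.575 2.719
v 1.072 -2.04 1.535
v 1.534 -1.808 0.668
v 2.068 -1.3 2.265
v 1.063 -1.326 0.821
v 0.597 -1.178 1.309
v 0.352 -1.434 1.902
v 0.445 -1.973 2.324
v 0.83 -2.544 2.377
v 1.329 -2.879 2.035
v 1.707 -2.822 1.46
v 1.788 -2.399 0.92
v -2.892 -1.01 -3.273
v -2.06 -0.746 -3.445
v -2.468 -1.03 -1.247
v -2.37 -0.297 -3.375
v -2.88 -0.12 -3.267
v -3.394 -0.284 -3.161
v -3.717 -0.725 -3.098
v -3.724 -1.275 -3.101
v -3.414 -1.724 -3.171
v -2.904 -1.9 -3.279
v -2.39 -1.737 -3.385
v -2.067 -1.296 -3.448
v -2.633 -3.348 -4.456
v -1.976 -3.019 -4.957
v -1.529 -2.462 -4.005
v -2.187 -2.792 -3.504
v -2.313 -2.706 -4.982
v -1.866 -2.149 -4.03
v -2.736 -2.565 -4.866
v -2.289 -2.008 -3.914
v -3.131 -2.634 -4.64
v -2.684 -2.077 -3.688
v -3.393 -2.894 -4.365
v -2.947 -2.338 -3.413
v -3.452 -3.276 -4.114
v -3.005 -2.72 -3.162
v -3.291 -3.678 -3.955
v -2.844 -3.121 -3.003
v -2.954 -3.991 -3.93
v -2.507 -3.434 -2.978
v -2.531 -4.132 -4.046
v -2.084 -3.575 -3.094
v -2.136 -4.063 -4.272
v -1.689 -3.506 -3.32
v -1.873 -3.802 -4.547
v -1.427 -3.246 -3.595
v -1.815 -3.42 -4.798
v -1.368 -2.864 -3.846
f 2 4 1
f 5 2 1
f 1 4 3
f 3 5 1
f 2 8 4
f 6 2 5
f 6 8 2
f 4 8 3
f 7 5 3
f 3 8 7
f 7 6 5
f 8 6 7
f 10 9 12
f 10 12 11
f 12 9 13
f 12 13 11
f 13 9 14
f 13 14 11
f 14 9 15
f 14 15 11
f 15 9 16
f 15 16 11
f 16 9 17
f 16 17 11
f 17 9 18
f 17 18 11
f 18 9 19
f 18 19 11
f 19 9 10
f 19 10 11
f 21 20 23
f 21 23 22
f 23 20 24
f 23 24 22
f 24 20 25
f 24 25 22
f 25 20 26
f 25 26 22
f 26 20 27
f 26 27 22
f 27 20 28
f 27 28 22
f 28 20 29
f 28 29 22
f 29 20 30
f 29 30 22
f 30 20 31
f 30 31 22
f 31 20 21
f 31 21 22
f 33 32 36
f 33 36 34
f 34 36 37
f 34 37 35
f 36 32 38
f 36 38 37
f 37 38 39
f 37 39 35
f 38 32 40
f 38 40 39
f 39 40 41
f 39 41 35
f 40 32 42
f 40 42 41
f 41 42 43
f 41 43 35
f 42 32 44
f 42 44 43
f 43 44 45
f 43 45 35
f 44 32 46
f 44 46 45
f 45 46 47
f 45 47 35
f 46 32 48
f 46 48 47
f 47 48 49
f 47 49 35
f 48 32 50
f 48 50 49
f 49 50 51
f 49 51 35
f 50 32 52
f 50 52 51
f 51 52 53
f 51 53 35
f 52 32 54
f 52 54 53
f 53 54 55
f 53 55 35
f 54 32 56
f 54 56 55
f 55 56 57
f 55 57 35
f 56 32 33
f 56 33 57
f 57 33 34
f 57 34 35



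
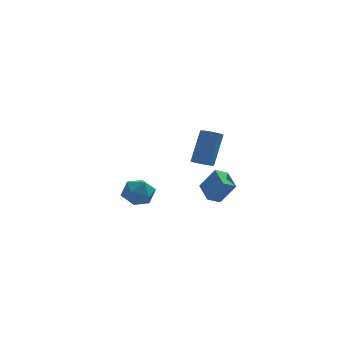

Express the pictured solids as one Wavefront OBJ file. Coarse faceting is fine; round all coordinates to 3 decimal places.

v 3.059 -4.353 1.258
v 3.495 -4.043 1.007
v 3.936 -3.198 2.81
v 3.501 -3.507 3.062
v 3.1 -3.823 1
v 3.541 -2.978 2.804
v 2.682 -3.914 1.145
v 3.123 -3.068 2.948
v 2.485 -4.261 1.356
v 2.926 -3.416 3.159
v 2.624 -4.662 1.51
v 3.065 -3.817 3.313
v 3.019 -4.882 1.516
v 3.46 -4.037 3.32
v 3.437 -4.792 1.372
v 3.878 -3.946 3.175
v 3.634 -4.444 1.161
v 4.075 -3.599 2.964
v 3.109 2.132 -3.855
v 2.628 3.324 -3.325
v 3.78 2.566 -4.222
v 3.3 3.758 -3.691
v 3.96 1.902 -2.569
v 3.48 3.094 -2.038
v 4.632 2.336 -2.935
v 4.151 3.528 -2.405
v -0.924 2.061 -4.116
v -0.242 2.622 -3.628
v -0.878 0.958 -2.912
v -0.196 1.519 -2.424
v -1.147 1.844 -2.513
v -1.176 2.526 -3.256
v 0.056 1.054 -3.284
v 0.027 1.736 -4.027
v 0.364 2 -3.113
v -0.38 2.489 -2.637
v -0.74 1.091 -3.903
v -1.484 1.58 -3.427
f 2 1 5
f 2 5 3
f 3 5 6
f 3 6 4
f 5 1 7
f 5 7 6
f 6 7 8
f 6 8 4
f 7 1 9
f 7 9 8
f 8 9 10
f 8 10 4
f 9 1 11
f 9 11 10
f 10 11 12
f 10 12 4
f 11 1 13
f 11 13 12
f 12 13 14
f 12 14 4
f 13 1 15
f 13 15 14
f 14 15 16
f 14 16 4
f 15 1 17
f 15 17 16
f 16 17 18
f 16 18 4
f 17 1 2
f 17 2 18
f 18 2 3
f 18 3 4
f 20 22 19
f 23 20 19
f 19 22 21
f 21 23 19
f 20 26 22
f 24 20 23
f 24 26 20
f 22 26 21
f 25 23 21
f 21 26 25
f 25 24 23
f 26 24 25
f 27 38 32
f 27 32 28
f 27 28 34
f 27 34 37
f 27 37 38
f 28 32 36
f 32 38 31
f 38 37 29
f 37 34 33
f 34 28 35
f 30 36 31
f 30 31 29
f 30 29 33
f 30 33 35
f 30 35 36
f 31 36 32
f 29 31 38
f 33 29 37
f 35 33 34
f 36 35 28



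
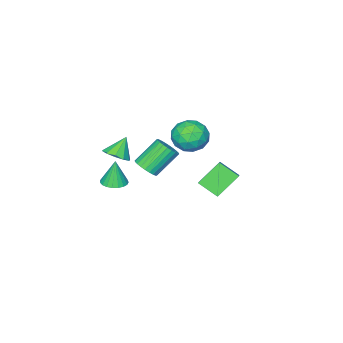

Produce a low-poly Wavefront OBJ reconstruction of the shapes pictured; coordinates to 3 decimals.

v 0.164 -3.556 -1.793
v 0.757 -3.046 -1.368
v -0.664 -3.564 -0.627
v 0.399 -2.715 -1.62
v -0.05 -2.705 -1.939
v -0.416 -3.02 -2.202
v -0.561 -3.54 -2.308
v -0.429 -4.066 -2.218
v -0.07 -4.397 -1.965
v 0.378 -4.408 -1.646
v 0.745 -4.093 -1.383
v 0.89 -3.573 -1.277
v 1.173 -0.085 -0.64
v 1.746 0.114 -0.134
v 0.42 0.523 1.207
v -0.153 0.325 0.7
v 1.691 0.384 -0.271
v 0.364 0.793 1.07
v 1.557 0.583 -0.464
v 0.23 0.992 0.876
v 1.365 0.681 -0.685
v 0.038 1.09 0.656
v 1.143 0.662 -0.898
v -0.184 1.071 0.443
v 0.926 0.529 -1.072
v -0.401 0.938 0.268
v 0.747 0.303 -1.181
v -0.58 0.712 0.16
v 0.632 0.018 -1.207
v -0.694 0.427 0.134
v 0.6 -0.283 -1.147
v -0.726 0.126 0.194
v 0.656 -0.553 -1.01
v -0.671 -0.144 0.331
v 0.79 -0.752 -0.816
v -0.537 -0.343 0.524
v 0.982 -0.85 -0.596
v -0.345 -0.441 0.745
v 1.204 -0.831 -0.383
v -0.123 -0.422 0.958
v 1.421 -0.698 -0.208
v 0.094 -0.289 1.132
v 1.6 -0.472 -0.1
v 0.273 -0.063 1.241
v 1.714 -0.187 -0.074
v 0.388 0.222 1.267
v -3.031 0.686 -0.078
v -1.978 0.467 -0.558
v -2.842 -0.847 1.038
v -1.789 -1.066 0.558
v -1.936 -0.126 1.253
v -2.053 0.821 0.563
v -2.767 -1.201 -0.083
v -2.884 -0.254 -0.773
v -1.815 -0.699 -0.56
v -1.301 -0.035 0.265
v -3.519 -0.345 0.215
v -3.005 0.319 1.04
v -2.521 0.711 -0.416
v -2.299 -1.091 0.896
v -2.385 -0.539 1.304
v -1.766 -0.667 1.022
v -2.565 0.919 0.243
v -1.946 0.79 -0.039
v -1.921 0.442 1.025
v -2.874 -1.17 0.519
v -2.255 -1.299 0.237
v -3.054 0.287 -0.542
v -2.435 0.159 -0.824
v -2.899 -0.822 -0.545
v -1.806 -0.103 -0.699
v -1.695 -1.004 -0.043
v -2.27 -1.084 -0.42
v -2.339 -0.527 -0.826
v -1.504 0.287 -0.214
v -1.393 -0.614 0.442
v -1.48 -0.061 0.85
v -1.548 0.495 0.445
v -1.408 -0.398 -0.216
v -3.427 0.234 0.038
v -3.316 -0.667 0.694
v -3.272 -0.875 0.035
v -3.34 -0.319 -0.37
v -3.125 0.624 0.523
v -3.014 -0.277 1.179
v -2.481 0.147 1.306
v -2.55 0.704 0.9
v -3.412 0.018 0.696
v -1.234 3.248 0.34
v -0.621 3.783 0.849
v -1.604 4.361 -0.386
v -0.991 4.897 0.123
v 0.051 2.903 -0.843
v 0.664 3.439 -0.334
v -0.319 4.017 -1.569
v 0.294 4.552 -1.06
v 0.251 -3.656 -4.077
v 1.04 -3.444 -4.007
v 0.109 -3.684 -2.383
v 0.885 -3.14 -4.015
v 0.621 -2.926 -4.034
v 0.292 -2.837 -4.06
v -0.043 -2.891 -4.089
v -0.328 -3.077 -4.116
v -0.512 -3.363 -4.136
v -0.565 -3.699 -4.146
v -0.476 -4.029 -4.144
v -0.262 -4.293 -4.13
v 0.041 -4.448 -4.107
v 0.38 -4.466 -4.079
v 0.697 -4.344 -4.051
v 0.937 -4.103 -4.027
v 1.058 -3.784 -4.011
f 2 1 4
f 2 4 3
f 4 1 5
f 4 5 3
f 5 1 6
f 5 6 3
f 6 1 7
f 6 7 3
f 7 1 8
f 7 8 3
f 8 1 9
f 8 9 3
f 9 1 10
f 9 10 3
f 10 1 11
f 10 11 3
f 11 1 12
f 11 12 3
f 12 1 2
f 12 2 3
f 14 13 17
f 14 17 15
f 15 17 18
f 15 18 16
f 17 13 19
f 17 19 18
f 18 19 20
f 18 20 16
f 19 13 21
f 19 21 20
f 20 21 22
f 20 22 16
f 21 13 23
f 21 23 22
f 22 23 24
f 22 24 16
f 23 13 25
f 23 25 24
f 24 25 26
f 24 26 16
f 25 13 27
f 25 27 26
f 26 27 28
f 26 28 16
f 27 13 29
f 27 29 28
f 28 29 30
f 28 30 16
f 29 13 31
f 29 31 30
f 30 31 32
f 30 32 16
f 31 13 33
f 31 33 32
f 32 33 34
f 32 34 16
f 33 13 35
f 33 35 34
f 34 35 36
f 34 36 16
f 35 13 37
f 35 37 36
f 36 37 38
f 36 38 16
f 37 13 39
f 37 39 38
f 38 39 40
f 38 40 16
f 39 13 41
f 39 41 40
f 40 41 42
f 40 42 16
f 41 13 43
f 41 43 42
f 42 43 44
f 42 44 16
f 43 13 45
f 43 45 44
f 44 45 46
f 44 46 16
f 45 13 14
f 45 14 46
f 46 14 15
f 46 15 16
f 47 84 63
f 84 58 87
f 63 87 52
f 84 87 63
f 47 63 59
f 63 52 64
f 59 64 48
f 63 64 59
f 47 59 68
f 59 48 69
f 68 69 54
f 59 69 68
f 47 68 80
f 68 54 83
f 80 83 57
f 68 83 80
f 47 80 84
f 80 57 88
f 84 88 58
f 80 88 84
f 48 64 75
f 64 52 78
f 75 78 56
f 64 78 75
f 52 87 65
f 87 58 86
f 65 86 51
f 87 86 65
f 58 88 85
f 88 57 81
f 85 81 49
f 88 81 85
f 57 83 82
f 83 54 70
f 82 70 53
f 83 70 82
f 54 69 74
f 69 48 71
f 74 71 55
f 69 71 74
f 50 76 62
f 76 56 77
f 62 77 51
f 76 77 62
f 50 62 60
f 62 51 61
f 60 61 49
f 62 61 60
f 50 60 67
f 60 49 66
f 67 66 53
f 60 66 67
f 50 67 72
f 67 53 73
f 72 73 55
f 67 73 72
f 50 72 76
f 72 55 79
f 76 79 56
f 72 79 76
f 51 77 65
f 77 56 78
f 65 78 52
f 77 78 65
f 49 61 85
f 61 51 86
f 85 86 58
f 61 86 85
f 53 66 82
f 66 49 81
f 82 81 57
f 66 81 82
f 55 73 74
f 73 53 70
f 74 70 54
f 73 70 74
f 56 79 75
f 79 55 71
f 75 71 48
f 79 71 75
f 90 92 89
f 93 90 89
f 89 92 91
f 91 93 89
f 90 96 92
f 94 90 93
f 94 96 90
f 92 96 91
f 95 93 91
f 91 96 95
f 95 94 93
f 96 94 95
f 98 97 100
f 98 100 99
f 100 97 101
f 100 101 99
f 101 97 102
f 101 102 99
f 102 97 103
f 102 103 99
f 103 97 104
f 103 104 99
f 104 97 105
f 104 105 99
f 105 97 106
f 105 106 99
f 106 97 107
f 106 107 99
f 107 97 108
f 107 108 99
f 108 97 109
f 108 109 99
f 109 97 110
f 109 110 99
f 110 97 111
f 110 111 99
f 111 97 112
f 111 112 99
f 112 97 113
f 112 113 99
f 113 97 98
f 113 98 99



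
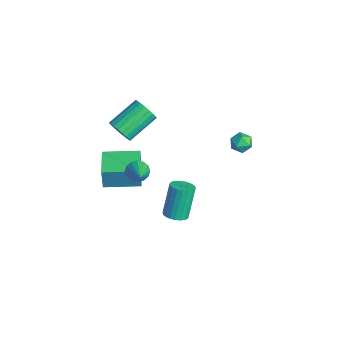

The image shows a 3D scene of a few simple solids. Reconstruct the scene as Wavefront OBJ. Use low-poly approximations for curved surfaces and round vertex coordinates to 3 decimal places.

v -4.014 -3.816 -0.299
v -3.983 -3.892 1.219
v -3.213 -1.78 -0.213
v -3.183 -1.855 1.304
v -2.357 -4.465 -0.364
v -2.327 -4.54 1.153
v -1.557 -2.428 -0.279
v -1.526 -2.504 1.239
v -2.214 4.352 0.986
v -1.477 4.398 0.877
v -2.063 3.302 1.563
v -1.326 3.348 1.454
v -1.665 3.821 1.922
v -1.758 4.47 1.565
v -1.782 3.23 0.875
v -1.875 3.879 0.518
v -1.21 3.704 0.809
v -1.137 4.07 1.456
v -2.403 3.63 0.984
v -2.33 3.996 1.631
v -3.676 -2.9 3.115
v -3.017 -2.96 3.648
v -3.585 -1.12 4.558
v -4.244 -1.06 4.025
v -2.876 -2.783 3.377
v -3.444 -0.943 4.287
v -2.873 -2.625 3.06
v -3.442 -0.785 3.971
v -3.01 -2.515 2.753
v -3.578 -0.675 3.664
v -3.261 -2.472 2.509
v -3.829 -0.632 3.419
v -3.584 -2.503 2.369
v -4.153 -0.663 3.279
v -3.923 -2.602 2.358
v -4.492 -0.762 3.268
v -4.22 -2.753 2.478
v -4.788 -0.913 3.389
v -4.422 -2.929 2.708
v -4.99 -1.089 3.619
v -4.495 -3.101 3.009
v -5.063 -1.261 3.919
v -4.427 -3.237 3.328
v -4.995 -1.397 4.238
v -4.228 -3.315 3.61
v -4.797 -1.475 4.52
v -3.935 -3.322 3.806
v -4.503 -1.482 4.716
v -3.596 -3.255 3.883
v -4.164 -1.415 4.793
v -3.271 -3.127 3.827
v -3.84 -1.287 4.737
v -1.872 -0.195 -4.538
v -1.13 -0.172 -4.3
v -1.785 0.538 -2.324
v -2.528 0.515 -2.562
v -1.171 0.126 -4.421
v -1.827 0.836 -2.445
v -1.334 0.369 -4.562
v -1.989 1.079 -2.586
v -1.59 0.514 -4.699
v -2.245 1.224 -2.722
v -1.894 0.537 -4.808
v -2.55 1.246 -2.832
v -2.195 0.433 -4.871
v -2.85 1.142 -2.894
v -2.44 0.22 -4.876
v -3.095 0.93 -2.899
v -2.587 -0.064 -4.822
v -3.242 0.646 -2.846
v -2.61 -0.371 -4.72
v -3.266 0.339 -2.743
v -2.506 -0.647 -4.586
v -3.161 0.062 -2.609
v -2.292 -0.845 -4.444
v -2.948 -0.136 -2.467
v -2.006 -0.931 -4.318
v -2.661 -0.222 -2.342
v -1.696 -0.889 -4.231
v -2.352 -0.18 -2.254
v -1.417 -0.728 -4.196
v -2.073 -0.018 -2.219
v -1.217 -0.474 -4.221
v -1.872 0.236 -2.244
v -0.75 -2.95 2.25
v -0.318 -2.736 1.728
v 0.67 -3.33 3.27
v -0.382 -2.435 1.929
v -0.544 -2.271 2.215
v -0.761 -2.29 2.511
v -0.976 -2.485 2.737
v -1.13 -2.805 2.832
v -1.182 -3.163 2.771
v -1.119 -3.465 2.571
v -0.957 -3.628 2.284
v -0.739 -3.61 1.988
v -0.525 -3.415 1.763
v -0.371 -3.095 1.667
f 2 4 1
f 5 2 1
f 1 4 3
f 3 5 1
f 2 8 4
f 6 2 5
f 6 8 2
f 4 8 3
f 7 5 3
f 3 8 7
f 7 6 5
f 8 6 7
f 9 20 14
f 9 14 10
f 9 10 16
f 9 16 19
f 9 19 20
f 10 14 18
f 14 20 13
f 20 19 11
f 19 16 15
f 16 10 17
f 12 18 13
f 12 13 11
f 12 11 15
f 12 15 17
f 12 17 18
f 13 18 14
f 11 13 20
f 15 11 19
f 17 15 16
f 18 17 10
f 22 21 25
f 22 25 23
f 23 25 26
f 23 26 24
f 25 21 27
f 25 27 26
f 26 27 28
f 26 28 24
f 27 21 29
f 27 29 28
f 28 29 30
f 28 30 24
f 29 21 31
f 29 31 30
f 30 31 32
f 30 32 24
f 31 21 33
f 31 33 32
f 32 33 34
f 32 34 24
f 33 21 35
f 33 35 34
f 34 35 36
f 34 36 24
f 35 21 37
f 35 37 36
f 36 37 38
f 36 38 24
f 37 21 39
f 37 39 38
f 38 39 40
f 38 40 24
f 39 21 41
f 39 41 40
f 40 41 42
f 40 42 24
f 41 21 43
f 41 43 42
f 42 43 44
f 42 44 24
f 43 21 45
f 43 45 44
f 44 45 46
f 44 46 24
f 45 21 47
f 45 47 46
f 46 47 48
f 46 48 24
f 47 21 49
f 47 49 48
f 48 49 50
f 48 50 24
f 49 21 51
f 49 51 50
f 50 51 52
f 50 52 24
f 51 21 22
f 51 22 52
f 52 22 23
f 52 23 24
f 54 53 57
f 54 57 55
f 55 57 58
f 55 58 56
f 57 53 59
f 57 59 58
f 58 59 60
f 58 60 56
f 59 53 61
f 59 61 60
f 60 61 62
f 60 62 56
f 61 53 63
f 61 63 62
f 62 63 64
f 62 64 56
f 63 53 65
f 63 65 64
f 64 65 66
f 64 66 56
f 65 53 67
f 65 67 66
f 66 67 68
f 66 68 56
f 67 53 69
f 67 69 68
f 68 69 70
f 68 70 56
f 69 53 71
f 69 71 70
f 70 71 72
f 70 72 56
f 71 53 73
f 71 73 72
f 72 73 74
f 72 74 56
f 73 53 75
f 73 75 74
f 74 75 76
f 74 76 56
f 75 53 77
f 75 77 76
f 76 77 78
f 76 78 56
f 77 53 79
f 77 79 78
f 78 79 80
f 78 80 56
f 79 53 81
f 79 81 80
f 80 81 82
f 80 82 56
f 81 53 83
f 81 83 82
f 82 83 84
f 82 84 56
f 83 53 54
f 83 54 84
f 84 54 55
f 84 55 56
f 86 85 88
f 86 88 87
f 88 85 89
f 88 89 87
f 89 85 90
f 89 90 87
f 90 85 91
f 90 91 87
f 91 85 92
f 91 92 87
f 92 85 93
f 92 93 87
f 93 85 94
f 93 94 87
f 94 85 95
f 94 95 87
f 95 85 96
f 95 96 87
f 96 85 97
f 96 97 87
f 97 85 98
f 97 98 87
f 98 85 86
f 98 86 87



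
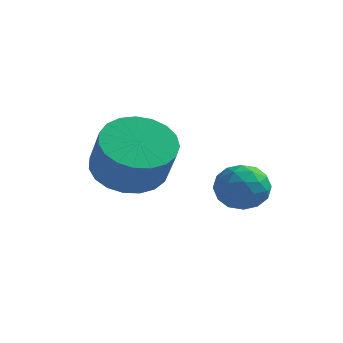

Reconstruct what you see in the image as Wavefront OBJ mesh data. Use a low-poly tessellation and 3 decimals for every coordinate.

v 3.319 1.685 -2.407
v 3.74 1.704 -3.036
v 3.5 0.476 -2.324
v 3.921 0.495 -2.953
v 4.177 0.815 -2.316
v 4.065 1.562 -2.367
v 3.175 0.618 -2.993
v 3.063 1.365 -3.044
v 3.651 1.045 -3.398
v 4.27 1.166 -2.979
v 2.97 1.014 -2.381
v 3.589 1.135 -1.962
v 3.514 1.8 -2.729
v 3.726 0.38 -2.631
v 3.876 0.567 -2.256
v 4.124 0.579 -2.626
v 3.705 1.717 -2.336
v 3.952 1.728 -2.706
v 4.209 1.206 -2.282
v 3.288 0.452 -2.654
v 3.535 0.463 -3.024
v 3.116 1.601 -2.734
v 3.364 1.613 -3.104
v 3.031 0.974 -3.078
v 3.709 1.424 -3.311
v 3.815 0.714 -3.262
v 3.377 0.786 -3.286
v 3.311 1.225 -3.316
v 4.073 1.496 -3.065
v 4.179 0.785 -3.016
v 4.329 0.973 -2.642
v 4.264 1.412 -2.672
v 4.021 1.108 -3.278
v 3.061 1.395 -2.344
v 3.167 0.684 -2.295
v 2.976 0.768 -2.688
v 2.911 1.207 -2.718
v 3.425 1.466 -2.098
v 3.531 0.756 -2.049
v 3.929 0.955 -2.044
v 3.863 1.394 -2.074
v 3.219 1.072 -2.082
v 1.172 -0.225 -1.92
v 1.749 -0.808 -2.473
v 2.285 -1.339 -1.354
v 1.708 -0.755 -0.8
v 1.985 -0.474 -2.427
v 2.521 -1.005 -1.308
v 2.08 -0.096 -2.294
v 2.616 -0.627 -1.174
v 2.018 0.259 -2.095
v 2.554 -0.272 -0.976
v 1.809 0.531 -1.867
v 2.346 0 -0.747
v 1.491 0.672 -1.647
v 2.027 0.141 -0.528
v 1.117 0.658 -1.475
v 1.653 0.127 -0.356
v 0.753 0.492 -1.38
v 1.289 -0.039 -0.26
v 0.461 0.201 -1.378
v 0.998 -0.33 -0.258
v 0.292 -0.163 -1.469
v 0.829 -0.694 -0.35
v 0.276 -0.538 -1.639
v 0.812 -1.068 -0.519
v 0.414 -0.858 -1.857
v 0.95 -1.389 -0.738
v 0.683 -1.069 -2.086
v 1.219 -1.6 -0.967
v 1.037 -1.134 -2.286
v 1.573 -1.665 -1.167
v 1.414 -1.042 -2.423
v 1.95 -1.573 -1.304
f 1 38 17
f 38 12 41
f 17 41 6
f 38 41 17
f 1 17 13
f 17 6 18
f 13 18 2
f 17 18 13
f 1 13 22
f 13 2 23
f 22 23 8
f 13 23 22
f 1 22 34
f 22 8 37
f 34 37 11
f 22 37 34
f 1 34 38
f 34 11 42
f 38 42 12
f 34 42 38
f 2 18 29
f 18 6 32
f 29 32 10
f 18 32 29
f 6 41 19
f 41 12 40
f 19 40 5
f 41 40 19
f 12 42 39
f 42 11 35
f 39 35 3
f 42 35 39
f 11 37 36
f 37 8 24
f 36 24 7
f 37 24 36
f 8 23 28
f 23 2 25
f 28 25 9
f 23 25 28
f 4 30 16
f 30 10 31
f 16 31 5
f 30 31 16
f 4 16 14
f 16 5 15
f 14 15 3
f 16 15 14
f 4 14 21
f 14 3 20
f 21 20 7
f 14 20 21
f 4 21 26
f 21 7 27
f 26 27 9
f 21 27 26
f 4 26 30
f 26 9 33
f 30 33 10
f 26 33 30
f 5 31 19
f 31 10 32
f 19 32 6
f 31 32 19
f 3 15 39
f 15 5 40
f 39 40 12
f 15 40 39
f 7 20 36
f 20 3 35
f 36 35 11
f 20 35 36
f 9 27 28
f 27 7 24
f 28 24 8
f 27 24 28
f 10 33 29
f 33 9 25
f 29 25 2
f 33 25 29
f 44 43 47
f 44 47 45
f 45 47 48
f 45 48 46
f 47 43 49
f 47 49 48
f 48 49 50
f 48 50 46
f 49 43 51
f 49 51 50
f 50 51 52
f 50 52 46
f 51 43 53
f 51 53 52
f 52 53 54
f 52 54 46
f 53 43 55
f 53 55 54
f 54 55 56
f 54 56 46
f 55 43 57
f 55 57 56
f 56 57 58
f 56 58 46
f 57 43 59
f 57 59 58
f 58 59 60
f 58 60 46
f 59 43 61
f 59 61 60
f 60 61 62
f 60 62 46
f 61 43 63
f 61 63 62
f 62 63 64
f 62 64 46
f 63 43 65
f 63 65 64
f 64 65 66
f 64 66 46
f 65 43 67
f 65 67 66
f 66 67 68
f 66 68 46
f 67 43 69
f 67 69 68
f 68 69 70
f 68 70 46
f 69 43 71
f 69 71 70
f 70 71 72
f 70 72 46
f 71 43 73
f 71 73 72
f 72 73 74
f 72 74 46
f 73 43 44
f 73 44 74
f 74 44 45
f 74 45 46



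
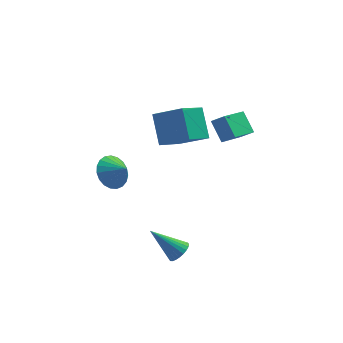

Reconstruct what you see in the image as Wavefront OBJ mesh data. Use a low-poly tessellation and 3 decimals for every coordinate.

v -3.529 3.691 -2.386
v -2.786 3.656 -3.183
v -2.791 3.129 -1.674
v -2.686 4.048 -2.978
v -2.732 4.378 -2.671
v -2.915 4.589 -2.314
v -3.205 4.645 -1.97
v -3.551 4.536 -1.698
v -3.893 4.281 -1.545
v -4.172 3.924 -1.537
v -4.34 3.527 -1.676
v -4.368 3.158 -1.938
v -4.251 2.881 -2.278
v -4.009 2.745 -2.636
v -3.684 2.772 -2.951
v -3.332 2.958 -3.168
v -3.015 3.271 -3.251
v -1.243 0.233 2.511
v -1.5 1.54 3.894
v -0.139 1.4 1.614
v -0.395 2.706 2.997
v 0.215 -0.446 3.423
v -0.041 0.86 4.806
v 1.32 0.72 2.526
v 1.063 2.027 3.909
v -0.47 -3.035 -3.203
v -0.128 -3.424 -2.732
v -1.89 -2.605 -1.817
v -0.014 -3.179 -2.691
v 0.03 -2.912 -2.729
v -0.002 -2.664 -2.838
v -0.105 -2.472 -3.003
v -0.263 -2.366 -3.198
v -0.453 -2.362 -3.395
v -0.646 -2.46 -3.561
v -0.812 -2.646 -3.674
v -0.926 -2.891 -3.714
v -0.97 -3.158 -3.677
v -0.938 -3.406 -3.568
v -0.835 -3.598 -3.403
v -0.677 -3.704 -3.207
v -0.487 -3.708 -3.011
v -0.294 -3.61 -2.844
v 2.498 -0.491 3.491
v 2.036 0.395 4.443
v 1.849 -0.283 2.983
v 1.387 0.603 3.935
v 3.613 0.977 2.665
v 3.151 1.863 3.617
v 2.964 1.185 2.157
v 2.502 2.071 3.109
f 2 1 4
f 2 4 3
f 4 1 5
f 4 5 3
f 5 1 6
f 5 6 3
f 6 1 7
f 6 7 3
f 7 1 8
f 7 8 3
f 8 1 9
f 8 9 3
f 9 1 10
f 9 10 3
f 10 1 11
f 10 11 3
f 11 1 12
f 11 12 3
f 12 1 13
f 12 13 3
f 13 1 14
f 13 14 3
f 14 1 15
f 14 15 3
f 15 1 16
f 15 16 3
f 16 1 17
f 16 17 3
f 17 1 2
f 17 2 3
f 19 21 18
f 22 19 18
f 18 21 20
f 20 22 18
f 19 25 21
f 23 19 22
f 23 25 19
f 21 25 20
f 24 22 20
f 20 25 24
f 24 23 22
f 25 23 24
f 27 26 29
f 27 29 28
f 29 26 30
f 29 30 28
f 30 26 31
f 30 31 28
f 31 26 32
f 31 32 28
f 32 26 33
f 32 33 28
f 33 26 34
f 33 34 28
f 34 26 35
f 34 35 28
f 35 26 36
f 35 36 28
f 36 26 37
f 36 37 28
f 37 26 38
f 37 38 28
f 38 26 39
f 38 39 28
f 39 26 40
f 39 40 28
f 40 26 41
f 40 41 28
f 41 26 42
f 41 42 28
f 42 26 43
f 42 43 28
f 43 26 27
f 43 27 28
f 45 47 44
f 48 45 44
f 44 47 46
f 46 48 44
f 45 51 47
f 49 45 48
f 49 51 45
f 47 51 46
f 50 48 46
f 46 51 50
f 50 49 48
f 51 49 50



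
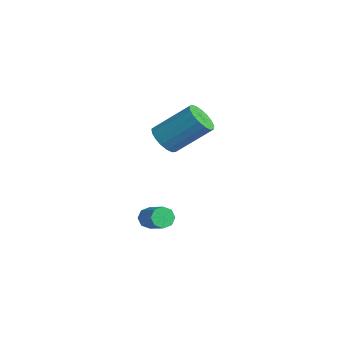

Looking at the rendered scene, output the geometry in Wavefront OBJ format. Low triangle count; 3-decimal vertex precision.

v -4.332 -3.179 1.643
v -3.869 -2.894 1.098
v -3.145 -1.556 2.412
v -3.608 -1.841 2.957
v -4.178 -2.694 1.065
v -3.453 -1.357 2.379
v -4.521 -2.606 1.164
v -3.797 -1.269 2.478
v -4.822 -2.649 1.374
v -4.097 -1.311 2.688
v -5.01 -2.813 1.645
v -4.285 -1.476 2.959
v -5.043 -3.061 1.915
v -4.318 -1.724 3.229
v -4.913 -3.336 2.123
v -4.188 -1.999 3.437
v -4.65 -3.575 2.222
v -3.926 -2.238 3.536
v -4.315 -3.723 2.187
v -3.59 -2.386 3.501
v -3.983 -3.746 2.028
v -3.258 -2.409 3.342
v -3.731 -3.64 1.781
v -3.007 -2.303 3.095
v -3.617 -3.428 1.502
v -2.893 -2.09 2.816
v -3.667 -3.158 1.255
v -2.943 -1.821 2.569
v -4.328 -3.847 -2.804
v -4.101 -3.569 -3.208
v -2.986 -3.536 -2.561
v -3.212 -3.813 -2.156
v -4.273 -3.323 -2.924
v -3.158 -3.29 -2.277
v -4.477 -3.383 -2.57
v -3.362 -3.35 -1.922
v -4.594 -3.715 -2.352
v -3.478 -3.682 -1.705
v -4.554 -4.124 -2.399
v -3.439 -4.091 -1.752
v -4.382 -4.37 -2.683
v -3.267 -4.337 -2.036
v -4.178 -4.31 -3.038
v -3.063 -4.277 -2.39
v -4.062 -3.978 -3.255
v -2.946 -3.945 -2.608
f 2 1 5
f 2 5 3
f 3 5 6
f 3 6 4
f 5 1 7
f 5 7 6
f 6 7 8
f 6 8 4
f 7 1 9
f 7 9 8
f 8 9 10
f 8 10 4
f 9 1 11
f 9 11 10
f 10 11 12
f 10 12 4
f 11 1 13
f 11 13 12
f 12 13 14
f 12 14 4
f 13 1 15
f 13 15 14
f 14 15 16
f 14 16 4
f 15 1 17
f 15 17 16
f 16 17 18
f 16 18 4
f 17 1 19
f 17 19 18
f 18 19 20
f 18 20 4
f 19 1 21
f 19 21 20
f 20 21 22
f 20 22 4
f 21 1 23
f 21 23 22
f 22 23 24
f 22 24 4
f 23 1 25
f 23 25 24
f 24 25 26
f 24 26 4
f 25 1 27
f 25 27 26
f 26 27 28
f 26 28 4
f 27 1 2
f 27 2 28
f 28 2 3
f 28 3 4
f 30 29 33
f 30 33 31
f 31 33 34
f 31 34 32
f 33 29 35
f 33 35 34
f 34 35 36
f 34 36 32
f 35 29 37
f 35 37 36
f 36 37 38
f 36 38 32
f 37 29 39
f 37 39 38
f 38 39 40
f 38 40 32
f 39 29 41
f 39 41 40
f 40 41 42
f 40 42 32
f 41 29 43
f 41 43 42
f 42 43 44
f 42 44 32
f 43 29 45
f 43 45 44
f 44 45 46
f 44 46 32
f 45 29 30
f 45 30 46
f 46 30 31
f 46 31 32

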